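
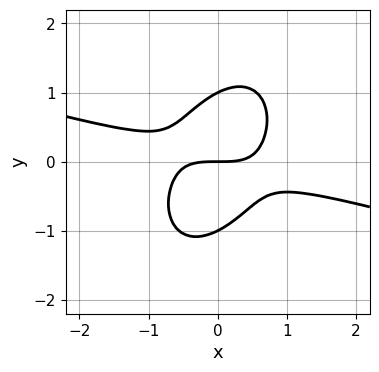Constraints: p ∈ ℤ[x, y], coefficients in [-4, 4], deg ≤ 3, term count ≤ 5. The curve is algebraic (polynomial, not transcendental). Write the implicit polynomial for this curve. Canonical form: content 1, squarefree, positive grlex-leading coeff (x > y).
x^3 + 3*x^2*y - 2*x*y^2 + 2*y^3 - 2*y

1. deg p = 3.
2. Checking where it meets the axes: among the integer gridlines, it crosses the y-axis at y ∈ {-1, 0, 1}; one x-axis crossing is at x = 0.
3. The integer polynomial consistent with all of this is the stated p.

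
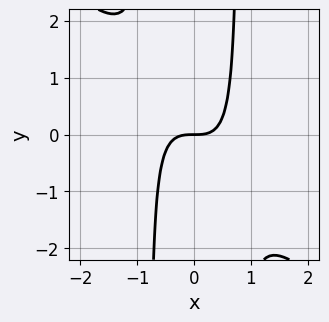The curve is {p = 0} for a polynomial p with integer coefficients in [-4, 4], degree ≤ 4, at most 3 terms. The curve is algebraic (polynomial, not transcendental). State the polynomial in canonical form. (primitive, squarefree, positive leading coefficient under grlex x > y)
3*x^3 + 3*x^2*y - 2*y

(a) Degree: no degree-2 curve has this shape, so deg p = 3.
(b) From the axis intercepts and sections: it crosses the y-axis at the gridline y = 0; one x-axis crossing is at x = 0.
(c) Solving for integer coefficients yields p as stated.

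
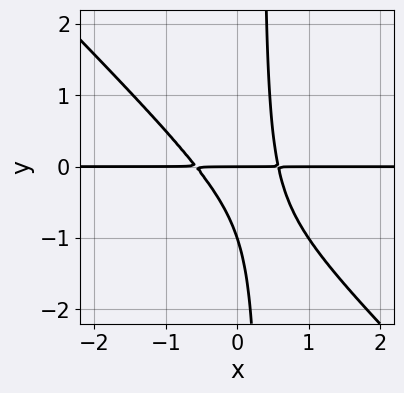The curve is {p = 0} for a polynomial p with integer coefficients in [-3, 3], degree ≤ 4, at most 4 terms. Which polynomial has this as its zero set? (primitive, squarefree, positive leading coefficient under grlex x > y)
Degree: no degree-2 curve has this shape, so deg p = 3.
Reading off the gridlines: the y-axis gridline crossings are at y ∈ {-1, 0}; the visible x-axis segment lies entirely on the curve.
Assembling these constraints gives the stated polynomial.

3*x^2*y + 3*x*y^2 - y^2 - y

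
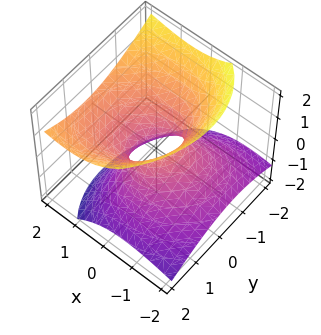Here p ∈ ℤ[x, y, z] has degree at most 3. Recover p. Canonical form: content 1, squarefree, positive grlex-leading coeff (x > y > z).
2*x^2 - x*y - 3*x*z + 2*y^2 - 3*z^2 - 1

1. deg p = 2. A generic line meets the surface in up to 2 points.
2. Against the integer gridlines: it misses every integer gridline on the z-axis.
3. These observations pin down the coefficients.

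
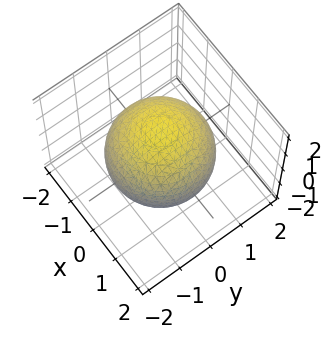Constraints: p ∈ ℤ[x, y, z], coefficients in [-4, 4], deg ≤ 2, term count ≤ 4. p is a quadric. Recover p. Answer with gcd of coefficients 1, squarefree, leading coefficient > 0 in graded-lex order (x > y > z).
1. The degree is 2 — bounded and convex; a quadric.
2. Symmetry: the z-axis is an axis of rotation, so x and y enter only as x² + y²; mirror symmetry z ↦ −z ⇒ only even powers of z.
3. From the axis intercepts and sections: a circular section at z = 0 has radius between 1 and 2.
4. These observations pin down the coefficients.

x^2 + y^2 + z^2 - 2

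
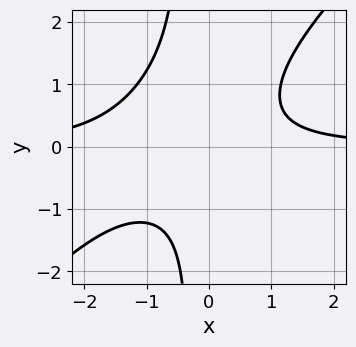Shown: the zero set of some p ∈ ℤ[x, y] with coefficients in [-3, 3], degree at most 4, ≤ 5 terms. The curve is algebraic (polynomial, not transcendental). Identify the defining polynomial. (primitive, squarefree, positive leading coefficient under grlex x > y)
3*x^2*y - 3*x*y^2 + 3*x*y - y^2 - 3

(a) Degree: no degree-2 curve has this shape, so deg p = 3.
(b) Reading off the gridlines: it misses every integer gridline on the y-axis; no x-intercept at any integer in the box.
(c) Fitting integer coefficients to these (and the overall shape) gives p.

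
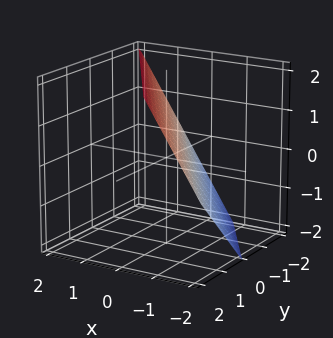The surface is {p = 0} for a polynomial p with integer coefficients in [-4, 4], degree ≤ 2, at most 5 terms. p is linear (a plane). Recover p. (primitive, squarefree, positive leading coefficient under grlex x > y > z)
(a) The degree is 1 — every cross-section is a straight line — this is a plane.
(b) Reading off the gridlines: one z-axis crossing is at z = 1; it meets the y-axis at y = -1 (among the integer gridlines).
(c) Solving for integer coefficients yields p as stated.

3*x + 2*y - 2*z + 2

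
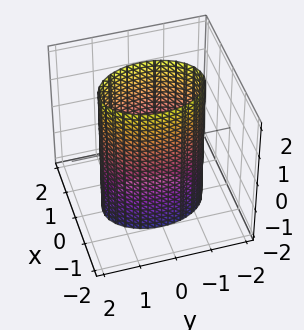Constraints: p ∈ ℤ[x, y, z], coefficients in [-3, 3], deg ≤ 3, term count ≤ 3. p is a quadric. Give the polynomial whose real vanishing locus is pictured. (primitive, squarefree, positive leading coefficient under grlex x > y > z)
2*x^2 + y^2 - 2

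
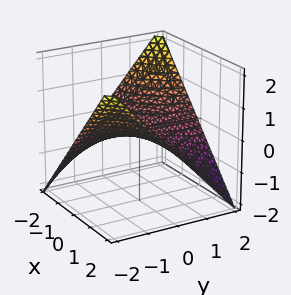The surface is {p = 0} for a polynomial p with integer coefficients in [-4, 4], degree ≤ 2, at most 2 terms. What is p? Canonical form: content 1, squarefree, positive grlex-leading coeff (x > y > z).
x*y + 2*z

First, degree: a saddle surface; a quadric, so deg p = 2.
Next, from the axis intercepts and sections: the visible x-axis segment lies entirely on the surface; every point of the y-axis in the box is on the surface; one z-axis crossing is at z = 0.
Finally, together with the visible shape, these determine p as stated.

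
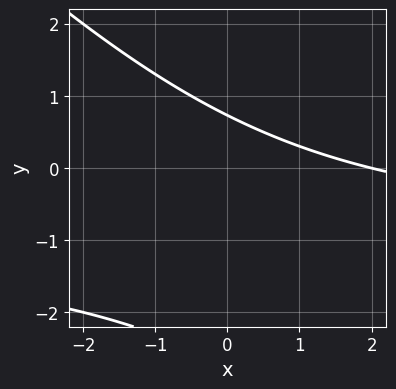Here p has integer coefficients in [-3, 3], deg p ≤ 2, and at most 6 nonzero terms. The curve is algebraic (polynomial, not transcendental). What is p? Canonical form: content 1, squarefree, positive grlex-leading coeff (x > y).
x*y + y^2 + x + 2*y - 2

The degree is 2 — a generic line meets the curve in up to 2 points.
From the axis intercepts and sections: it meets the x-axis at x = 2 (among the integer gridlines).
Putting this together gives p.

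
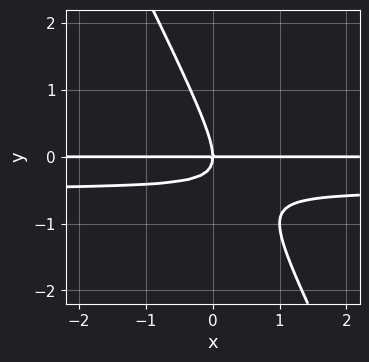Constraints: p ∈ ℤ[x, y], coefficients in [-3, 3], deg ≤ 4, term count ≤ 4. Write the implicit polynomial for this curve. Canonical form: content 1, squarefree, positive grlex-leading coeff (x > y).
2*x*y^2 + y^3 + x*y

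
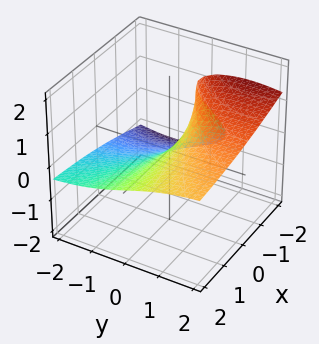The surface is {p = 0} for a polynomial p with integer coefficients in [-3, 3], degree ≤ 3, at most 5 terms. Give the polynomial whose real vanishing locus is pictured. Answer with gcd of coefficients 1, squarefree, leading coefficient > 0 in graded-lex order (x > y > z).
y^2*z + 3*z^3 + 3*x*z - 3*y + 3*z

The degree is 3 — the shape is more complex than any degree-2 surface.
From the visible intercepts: it crosses the z-axis at the gridline z = 0; the visible x-axis segment lies entirely on the surface; it meets the y-axis at y = 0 (among the integer gridlines).
The integer polynomial consistent with all of this is the stated p.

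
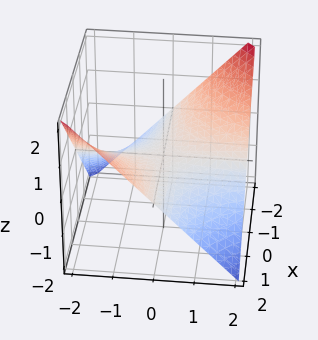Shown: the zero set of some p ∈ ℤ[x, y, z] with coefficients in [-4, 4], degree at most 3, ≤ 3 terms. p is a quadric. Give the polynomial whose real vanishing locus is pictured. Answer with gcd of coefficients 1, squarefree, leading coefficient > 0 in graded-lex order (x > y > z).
x*y + 2*z

First, degree: a saddle surface; a quadric, so deg p = 2.
Then, from the visible intercepts: it meets the z-axis at z = 0 (among the integer gridlines); every point of the x-axis in the box is on the surface; the visible y-axis segment lies entirely on the surface.
Finally, solving for integer coefficients yields p as stated.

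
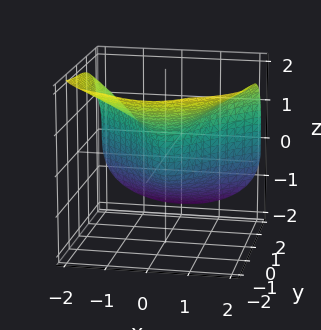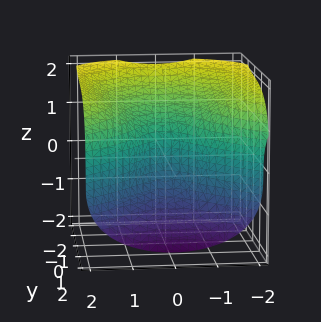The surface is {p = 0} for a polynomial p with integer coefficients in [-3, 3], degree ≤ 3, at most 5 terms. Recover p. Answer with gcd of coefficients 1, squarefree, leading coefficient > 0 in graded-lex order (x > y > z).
y^3 + 2*z^3 - 3*x^2 + 2*y

First, the degree is 3 — no degree-2 surface has this shape.
Then, reading off the gridlines: one y-axis crossing is at y = 0; it crosses the z-axis at the gridline z = 0; it meets the x-axis at x = 0 (among the integer gridlines).
Finally, assembling these constraints gives the stated polynomial.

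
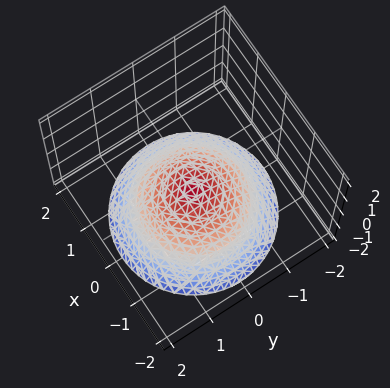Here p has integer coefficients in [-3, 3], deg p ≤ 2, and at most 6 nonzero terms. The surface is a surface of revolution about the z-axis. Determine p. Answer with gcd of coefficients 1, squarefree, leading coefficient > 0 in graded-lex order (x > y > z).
(a) Degree: no degree-1 surface has this shape, so deg p = 2.
(b) Symmetry: the z-axis is an axis of rotation, so x and y enter only as x² + y².
(c) From the visible intercepts: a circular section at z = -2 has radius between 1 and 2; it misses every integer gridline on the x-axis.
(d) Matching integer coefficients to the picture gives p.

x^2 + y^2 + 2*z + 1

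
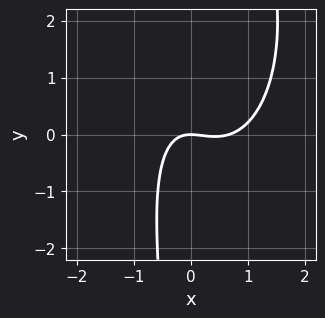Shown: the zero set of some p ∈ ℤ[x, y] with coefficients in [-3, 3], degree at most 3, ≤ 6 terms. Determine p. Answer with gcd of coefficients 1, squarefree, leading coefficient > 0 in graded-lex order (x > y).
(a) The degree is 3 — the shape is more complex than any degree-2 curve.
(b) Against the integer gridlines: it crosses the y-axis at the gridline y = 0; it meets the x-axis at x = 0 (among the integer gridlines).
(c) Solving for integer coefficients yields p as stated.

3*x^3 + x*y^2 - 2*x^2 - 2*x*y - 3*y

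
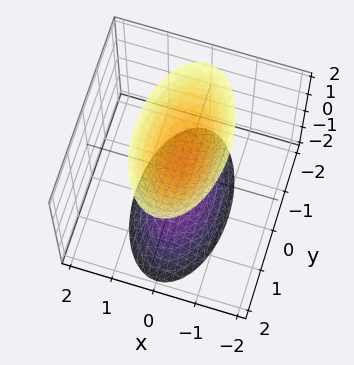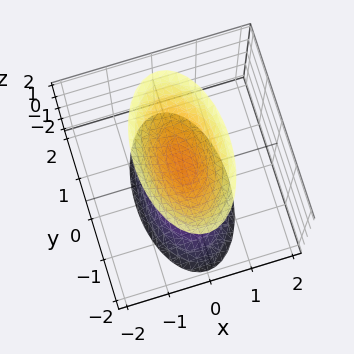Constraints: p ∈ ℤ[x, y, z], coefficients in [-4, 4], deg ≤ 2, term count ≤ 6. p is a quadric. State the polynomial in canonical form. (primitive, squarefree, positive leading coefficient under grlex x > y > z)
First, the picture has 2 separate pieces.
Next, the degree is 2 — two sheets facing apart; a quadric.
Next, symmetries: mirror symmetry y ↦ −y ⇒ only even powers of y; it's symmetric under z → −z, forcing even powers of z; the x ↦ −x reflection is a symmetry, so x appears only in even powers.
Then, from the visible intercepts: the surface avoids every integer y-axis point in the box; no x-intercept at any integer in the box; the z-axis gridline crossings are at z ∈ {-1, 1}.
Finally, together with the visible shape, these determine p as stated.

3*x^2 + y^2 - z^2 + 1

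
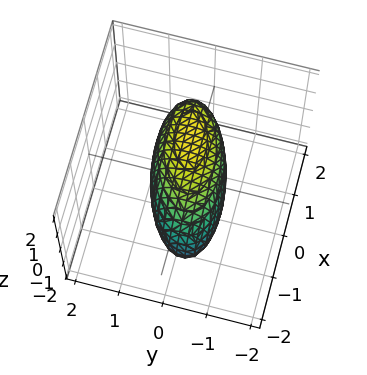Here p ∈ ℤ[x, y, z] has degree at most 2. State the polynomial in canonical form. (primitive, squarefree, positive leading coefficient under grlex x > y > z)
x^2 - x*y - x*z + 3*y^2 + 2*z^2 - 2

Degree: a generic line meets the surface in up to 2 points, so deg p = 2.
Observable constraints: the z-axis gridline crossings are at z ∈ {-1, 1}.
Matching integer coefficients to the picture gives p.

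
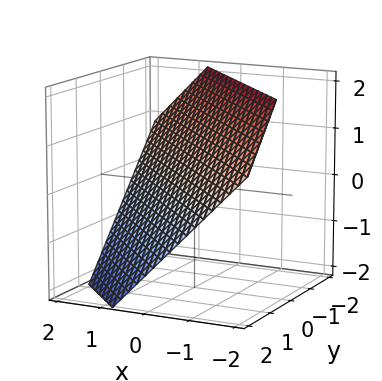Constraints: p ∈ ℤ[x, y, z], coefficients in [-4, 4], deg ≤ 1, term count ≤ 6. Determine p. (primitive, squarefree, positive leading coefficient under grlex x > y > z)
3*x + 3*y + 3*z - 2

1. Degree: every cross-section is a straight line — this is a plane, so deg p = 1.
2. The integer polynomial consistent with all of this is the stated p.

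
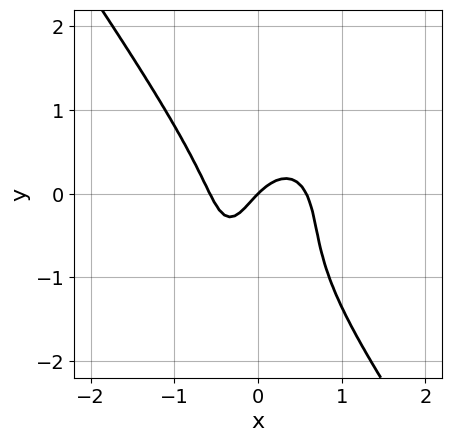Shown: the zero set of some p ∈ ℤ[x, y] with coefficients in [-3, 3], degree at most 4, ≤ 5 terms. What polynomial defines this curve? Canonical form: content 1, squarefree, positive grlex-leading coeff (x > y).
3*x^3 + y^3 + y^2 - x + y

Degree: no degree-2 curve has this shape, so deg p = 3.
From the visible intercepts: it crosses the y-axis at the gridline y = 0; it meets the x-axis at x = 0 (among the integer gridlines).
Matching integer coefficients to the picture gives p.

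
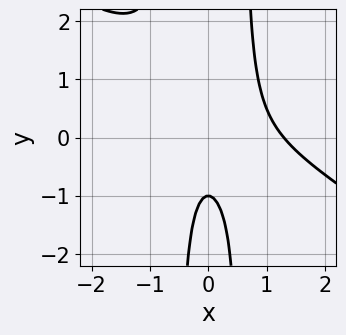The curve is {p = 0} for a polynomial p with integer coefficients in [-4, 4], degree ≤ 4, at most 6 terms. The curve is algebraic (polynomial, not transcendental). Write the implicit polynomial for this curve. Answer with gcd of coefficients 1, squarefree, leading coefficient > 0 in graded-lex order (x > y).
First, degree: a generic line meets the curve in up to 3 points, so deg p = 3.
Next, from the axis intercepts and sections: one y-axis crossing is at y = -1.
Finally, matching integer coefficients to the picture gives p.

2*x^3 + 3*x^2*y - 2*x^2 - y - 1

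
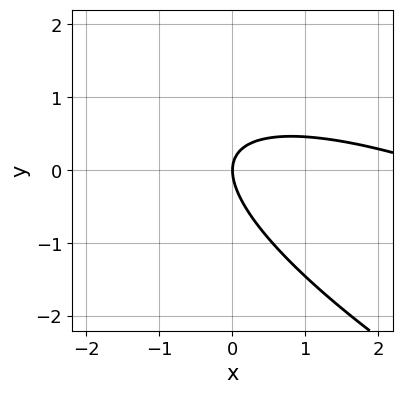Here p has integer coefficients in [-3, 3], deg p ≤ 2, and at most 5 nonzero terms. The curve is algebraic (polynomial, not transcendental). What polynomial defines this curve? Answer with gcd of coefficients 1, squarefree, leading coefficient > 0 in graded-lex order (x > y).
x^2 + 3*x*y + 3*y^2 - 3*x

1. deg p = 2. The shape is more complex than any degree-1 curve.
2. From the axis intercepts and sections: it crosses the x-axis at the gridline x = 0; one y-axis crossing is at y = 0.
3. These observations pin down the coefficients.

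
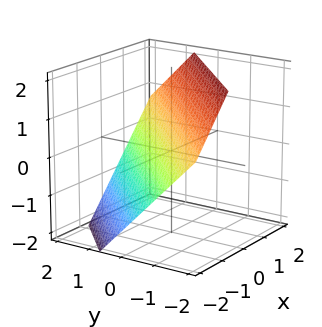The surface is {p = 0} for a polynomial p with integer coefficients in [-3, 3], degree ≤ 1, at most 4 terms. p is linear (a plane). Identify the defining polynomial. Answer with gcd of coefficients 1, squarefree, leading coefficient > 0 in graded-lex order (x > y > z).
3*x - 3*y - 3*z + 2

The degree is 1 — every cross-section is a straight line — this is a plane.
Putting this together gives p.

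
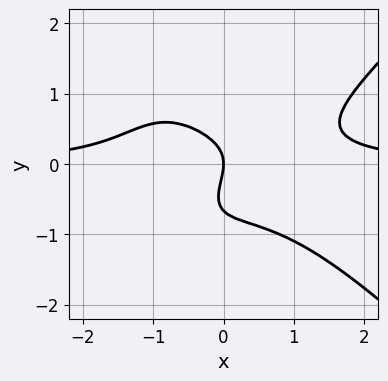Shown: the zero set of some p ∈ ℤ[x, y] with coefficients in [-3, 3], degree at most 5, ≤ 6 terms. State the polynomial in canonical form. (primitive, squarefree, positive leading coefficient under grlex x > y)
First, the degree is 4 — a generic line meets the curve in up to 4 points.
Next, observable constraints: it crosses the y-axis at the gridline y = 0; it crosses the x-axis at the gridline x = 0.
Finally, these observations pin down the coefficients.

2*x^3*y - 2*x*y^3 - 3*y^3 - 2*y^2 - 2*x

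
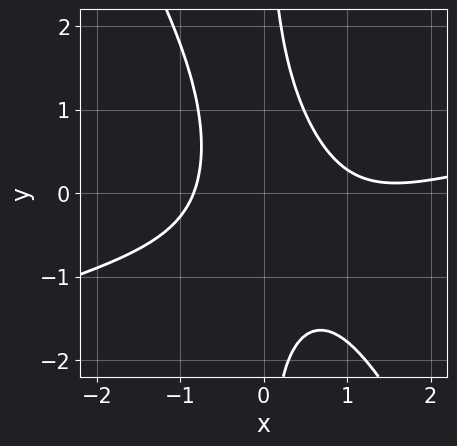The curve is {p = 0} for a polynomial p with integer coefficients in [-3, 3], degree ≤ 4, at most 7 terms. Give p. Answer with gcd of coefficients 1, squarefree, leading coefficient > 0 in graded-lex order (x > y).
x^3 - 3*x^2*y - 2*x*y^2 - 2*x^2 + 2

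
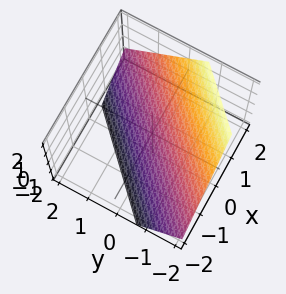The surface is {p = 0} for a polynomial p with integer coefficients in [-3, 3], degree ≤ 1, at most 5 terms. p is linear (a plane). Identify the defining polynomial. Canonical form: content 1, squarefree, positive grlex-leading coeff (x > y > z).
3*x - 3*y - 3*z - 2

The degree is 1 — the surface is flat (a plane).
Putting this together gives p.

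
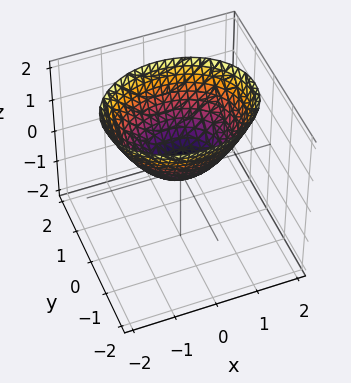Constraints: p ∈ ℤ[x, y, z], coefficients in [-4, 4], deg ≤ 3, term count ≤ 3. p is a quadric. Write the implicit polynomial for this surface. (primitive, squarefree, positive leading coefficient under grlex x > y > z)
(a) Degree: a paraboloid; a quadric, so deg p = 2.
(b) Symmetries: the x ↦ −x reflection is a symmetry, so x appears only in even powers; the y ↦ −y reflection is a symmetry, so y appears only in even powers.
(c) From the visible intercepts: it crosses the x-axis at the gridline x = 0; one y-axis crossing is at y = 0; it crosses the z-axis at the gridline z = 0.
(d) Fitting integer coefficients to these (and the overall shape) gives p.

2*x^2 + 3*y^2 - 3*z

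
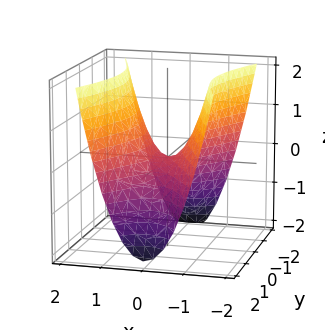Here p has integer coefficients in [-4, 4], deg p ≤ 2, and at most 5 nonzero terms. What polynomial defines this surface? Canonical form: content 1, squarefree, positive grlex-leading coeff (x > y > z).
1. deg p = 2.
2. Symmetries: the x ↦ −x reflection is a symmetry, so x appears only in even powers; mirror symmetry y ↦ −y ⇒ only even powers of y.
3. Against the integer gridlines: it meets the y-axis at y = 0 (among the integer gridlines); one z-axis crossing is at z = 0.
4. Fitting integer coefficients to these (and the overall shape) gives p.

3*x^2 - y^2 - 2*z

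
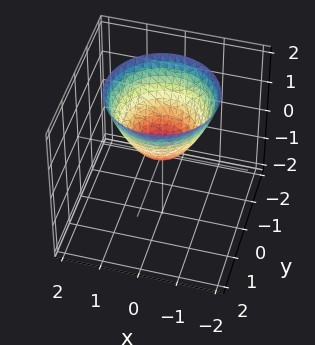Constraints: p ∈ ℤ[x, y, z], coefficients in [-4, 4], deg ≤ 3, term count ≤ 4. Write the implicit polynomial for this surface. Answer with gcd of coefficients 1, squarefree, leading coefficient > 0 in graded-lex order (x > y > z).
x^2 + y^2 - z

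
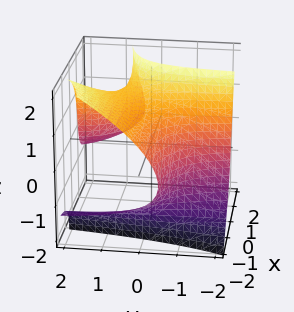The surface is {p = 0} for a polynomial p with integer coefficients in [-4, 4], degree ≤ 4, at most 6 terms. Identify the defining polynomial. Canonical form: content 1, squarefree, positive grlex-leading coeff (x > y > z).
2*x*y*z - 2*x*z^2 + z^3 + 3*x*y - 3

(a) The degree is 3 — a generic line meets the surface in up to 3 points.
(b) From the visible intercepts: it misses every integer gridline on the x-axis; no y-intercept at any integer in the box.
(c) Putting this together gives p.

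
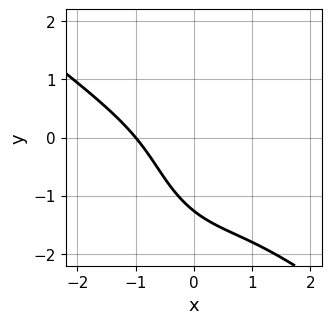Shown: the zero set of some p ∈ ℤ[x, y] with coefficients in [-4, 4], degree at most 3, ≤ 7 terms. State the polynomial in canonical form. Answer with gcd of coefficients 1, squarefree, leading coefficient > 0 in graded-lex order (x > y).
2*x^3 + 2*x^2*y + y^3 - 3*x*y + 2

(a) Degree: a generic line meets the curve in up to 3 points, so deg p = 3.
(b) From the axis intercepts and sections: it crosses the x-axis at the gridline x = -1.
(c) Putting this together gives p.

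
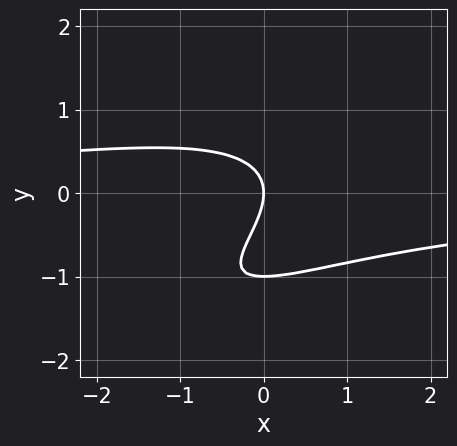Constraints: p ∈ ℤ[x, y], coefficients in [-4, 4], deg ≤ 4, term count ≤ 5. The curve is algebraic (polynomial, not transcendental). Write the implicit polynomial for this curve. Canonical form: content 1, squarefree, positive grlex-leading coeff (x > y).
First, deg p = 3. The shape is more complex than any degree-2 curve.
Then, from the visible intercepts: among the integer gridlines, it crosses the y-axis at y ∈ {-1, 0}; it meets the x-axis at x = 0 (among the integer gridlines).
Finally, these observations pin down the coefficients.

x^2*y - 2*x*y^2 + 2*y^3 + 2*y^2 + 2*x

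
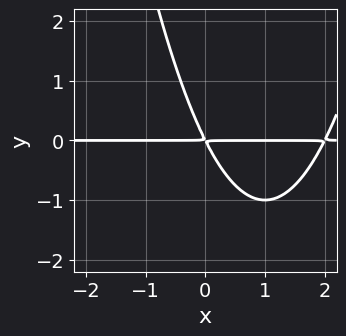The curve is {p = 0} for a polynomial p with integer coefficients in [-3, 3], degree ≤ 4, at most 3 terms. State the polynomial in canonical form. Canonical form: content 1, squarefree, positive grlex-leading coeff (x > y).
x^2*y - 2*x*y - y^2

(a) deg p = 3.
(b) From the axis intercepts and sections: every point of the x-axis in the box is on the curve.
(c) The integer polynomial consistent with all of this is the stated p.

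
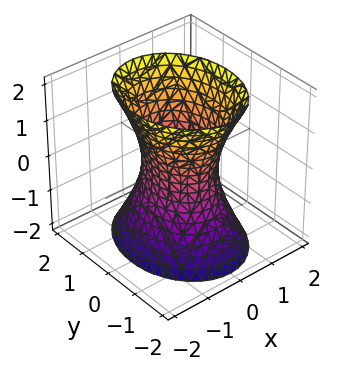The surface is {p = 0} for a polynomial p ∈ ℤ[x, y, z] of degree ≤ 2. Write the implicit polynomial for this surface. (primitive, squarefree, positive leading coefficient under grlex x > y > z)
(a) deg p = 2. An hourglass — one-sheet hyperboloid; a quadric.
(b) Symmetries: it's symmetric under z → −z, forcing even powers of z; mirror symmetry y ↦ −y ⇒ only even powers of y; mirror symmetry x ↦ −x ⇒ only even powers of x.
(c) From the visible intercepts: among the integer gridlines, it crosses the y-axis at y ∈ {-1, 1}; the surface avoids every integer z-axis point in the box.
(d) Solving for integer coefficients yields p as stated.

3*x^2 + 2*y^2 - z^2 - 2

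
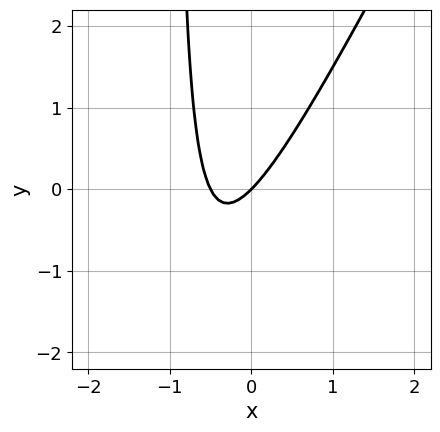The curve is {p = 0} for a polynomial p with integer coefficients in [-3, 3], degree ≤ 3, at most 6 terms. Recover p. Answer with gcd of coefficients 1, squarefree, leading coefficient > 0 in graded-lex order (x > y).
2*x^2 - x*y + x - y

1. deg p = 2. No degree-1 curve has this shape.
2. Observable constraints: it crosses the x-axis at the gridline x = 0; it meets the y-axis at y = 0 (among the integer gridlines).
3. These observations pin down the coefficients.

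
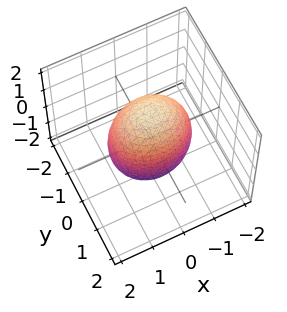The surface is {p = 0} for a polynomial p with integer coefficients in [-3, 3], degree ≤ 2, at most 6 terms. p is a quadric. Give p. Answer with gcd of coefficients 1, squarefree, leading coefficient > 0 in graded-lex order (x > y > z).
First, deg p = 2. A closed, bounded, convex surface; a quadric.
Next, symmetries: it's symmetric under y → −y, forcing even powers of y; mirror symmetry z ↦ −z ⇒ only even powers of z; mirror symmetry x ↦ −x ⇒ only even powers of x.
Next, from the axis intercepts and sections: the y-axis gridline crossings are at y ∈ {-1, 1}.
Finally, solving for integer coefficients yields p as stated.

2*x^2 + 3*y^2 + z^2 - 3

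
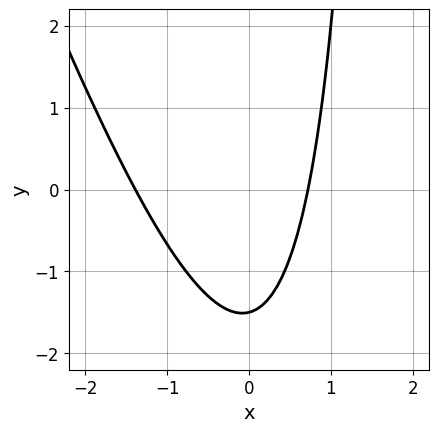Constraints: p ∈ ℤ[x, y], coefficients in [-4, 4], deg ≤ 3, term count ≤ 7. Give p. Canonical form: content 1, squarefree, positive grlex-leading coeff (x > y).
The degree is 2 — a generic line meets the curve in up to 2 points.
Putting this together gives p.

3*x^2 + x*y + 2*x - 2*y - 3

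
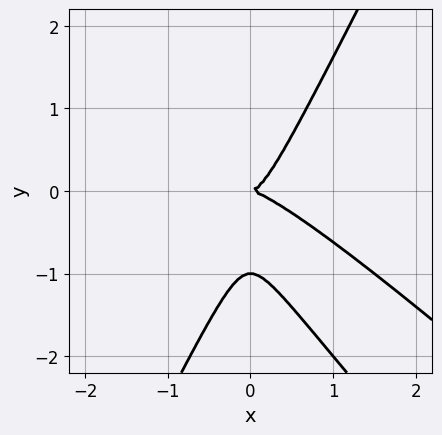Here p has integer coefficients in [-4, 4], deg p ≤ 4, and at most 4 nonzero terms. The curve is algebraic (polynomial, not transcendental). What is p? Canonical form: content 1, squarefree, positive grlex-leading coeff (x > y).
(a) Degree: no degree-2 curve has this shape, so deg p = 3.
(b) Checking where it meets the axes: the y-axis gridline crossings are at y ∈ {-1, 0}; it crosses the x-axis at the gridline x = 0.
(c) Together with the visible shape, these determine p as stated.

2*x^3 + 3*x^2*y - y^3 - y^2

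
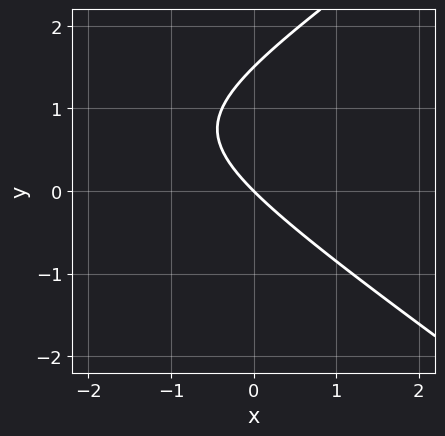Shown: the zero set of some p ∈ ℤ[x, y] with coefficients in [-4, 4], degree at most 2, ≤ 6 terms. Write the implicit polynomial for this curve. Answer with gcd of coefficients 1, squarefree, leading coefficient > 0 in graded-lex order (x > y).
x^2 - 2*y^2 + 3*x + 3*y

Degree: no degree-1 curve has this shape, so deg p = 2.
Checking where it meets the axes: it crosses the x-axis at the gridline x = 0; it crosses the y-axis at the gridline y = 0.
Solving for integer coefficients yields p as stated.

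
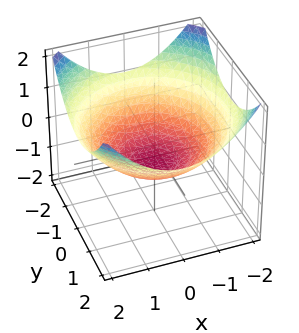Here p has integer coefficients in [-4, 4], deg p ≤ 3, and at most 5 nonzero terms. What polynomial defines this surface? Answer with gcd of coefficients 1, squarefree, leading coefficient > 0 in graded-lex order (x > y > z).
1. Degree: the shape is more complex than any degree-1 surface, so deg p = 2.
2. By symmetry, every cross-section ⟂ z is a circle, so x, y appear only via x² + y².
3. Reading off the gridlines: a circular section at z = 0 has radius between 1 and 2.
4. Assembling these constraints gives the stated polynomial.

x^2 + y^2 - 3*z - 2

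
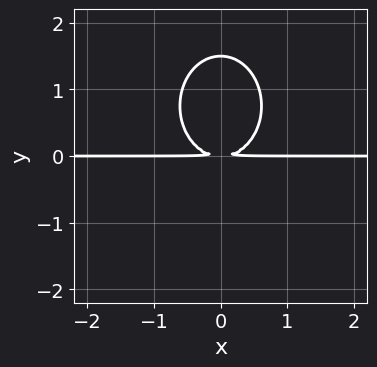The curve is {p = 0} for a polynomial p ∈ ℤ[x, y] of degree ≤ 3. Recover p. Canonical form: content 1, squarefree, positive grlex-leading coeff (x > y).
3*x^2*y + 2*y^3 - 3*y^2

(a) Degree: no degree-2 curve has this shape, so deg p = 3.
(b) Symmetries: the x ↦ −x reflection is a symmetry, so x appears only in even powers.
(c) From the visible intercepts: every point of the x-axis in the box is on the curve.
(d) Together with the visible shape, these determine p as stated.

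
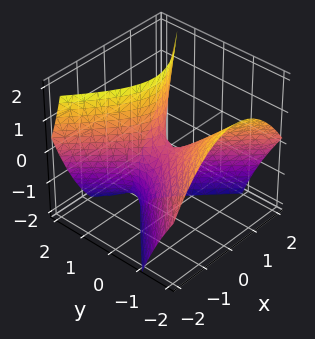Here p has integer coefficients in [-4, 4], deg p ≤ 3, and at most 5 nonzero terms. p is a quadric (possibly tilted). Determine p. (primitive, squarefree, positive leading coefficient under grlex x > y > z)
2*x^2 - 2*y^2 - 2*y*z + z

First, the degree is 2 — the shape is more complex than any degree-1 surface.
Next, against the integer gridlines: it crosses the y-axis at the gridline y = 0; it meets the z-axis at z = 0 (among the integer gridlines); it crosses the x-axis at the gridline x = 0.
Finally, putting this together gives p.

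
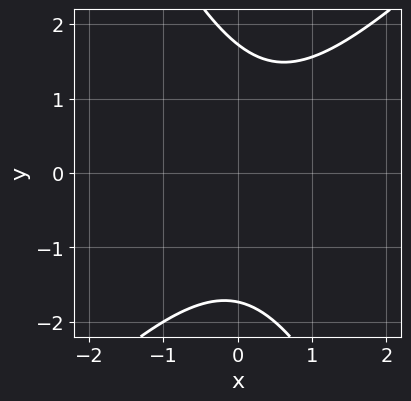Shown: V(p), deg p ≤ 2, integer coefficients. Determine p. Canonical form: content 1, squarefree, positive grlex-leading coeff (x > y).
First, deg p = 2.
Then, observable constraints: no x-intercept at any integer in the box.
Finally, fitting integer coefficients to these (and the overall shape) gives p.

2*x^2 - x*y - y^2 - x + 3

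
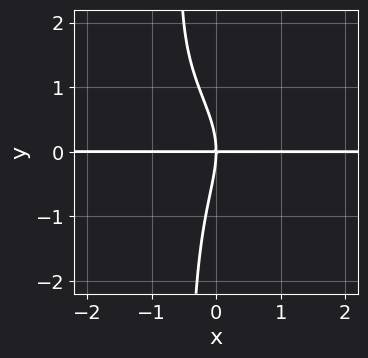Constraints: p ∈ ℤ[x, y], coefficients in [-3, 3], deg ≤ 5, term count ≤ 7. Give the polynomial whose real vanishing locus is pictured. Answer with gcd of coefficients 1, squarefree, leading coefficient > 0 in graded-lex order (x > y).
First, the degree is 4 — a generic line meets the curve in up to 4 points.
Then, against the integer gridlines: it meets the y-axis at y = 0 (among the integer gridlines); the visible x-axis segment lies entirely on the curve.
Finally, these observations pin down the coefficients.

x^2*y^2 + 2*x*y^3 - x*y^2 + y^3 + 3*x*y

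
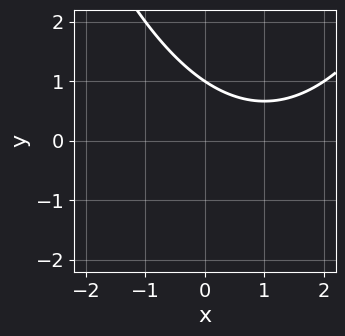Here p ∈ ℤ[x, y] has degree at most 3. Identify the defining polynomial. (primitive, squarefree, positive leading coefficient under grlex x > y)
x^2 - 2*x - 3*y + 3

Degree: no degree-1 curve has this shape, so deg p = 2.
Observable constraints: it misses every integer gridline on the x-axis; one y-axis crossing is at y = 1.
These observations pin down the coefficients.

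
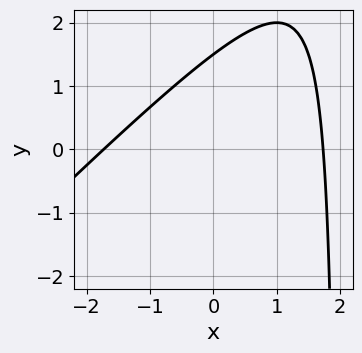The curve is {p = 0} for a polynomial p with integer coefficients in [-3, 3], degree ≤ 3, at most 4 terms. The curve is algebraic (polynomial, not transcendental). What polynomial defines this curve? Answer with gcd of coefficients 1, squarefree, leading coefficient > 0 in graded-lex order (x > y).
First, deg p = 2. No degree-1 curve has this shape.
Finally, solving for integer coefficients yields p as stated.

x^2 - x*y + 2*y - 3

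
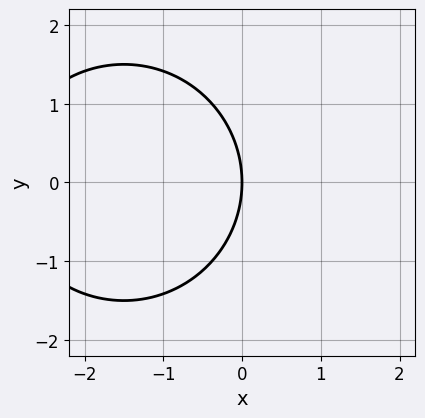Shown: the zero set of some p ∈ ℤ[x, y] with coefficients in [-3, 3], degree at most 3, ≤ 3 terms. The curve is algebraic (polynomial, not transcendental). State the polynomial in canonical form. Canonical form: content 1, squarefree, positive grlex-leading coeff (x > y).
x^2 + y^2 + 3*x

1. The degree is 2 — no degree-1 curve has this shape.
2. Symmetries: the y ↦ −y reflection is a symmetry, so y appears only in even powers.
3. Against the integer gridlines: it meets the x-axis at x = 0 (among the integer gridlines); it meets the y-axis at y = 0 (among the integer gridlines).
4. Solving for integer coefficients yields p as stated.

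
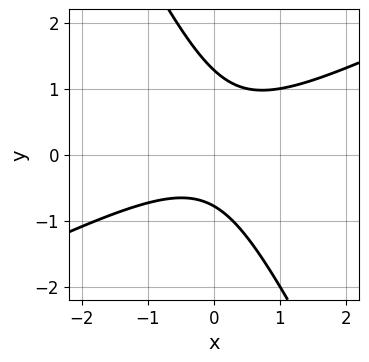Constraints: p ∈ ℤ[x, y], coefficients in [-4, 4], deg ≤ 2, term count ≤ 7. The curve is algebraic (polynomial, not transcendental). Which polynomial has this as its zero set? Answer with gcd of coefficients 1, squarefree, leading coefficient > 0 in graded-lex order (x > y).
2*x^2 - 3*x*y - 2*y^2 + y + 2

1. deg p = 2. The shape is more complex than any degree-1 curve.
2. Observable constraints: it misses every integer gridline on the x-axis.
3. Assembling these constraints gives the stated polynomial.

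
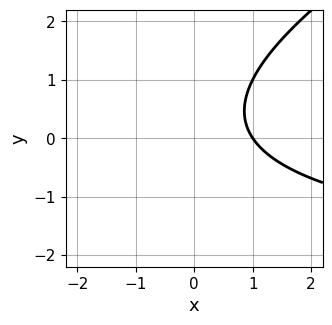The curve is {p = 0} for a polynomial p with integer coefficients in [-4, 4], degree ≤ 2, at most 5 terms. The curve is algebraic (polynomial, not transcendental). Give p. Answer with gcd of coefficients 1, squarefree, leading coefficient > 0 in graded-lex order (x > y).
x*y - 2*y^2 + 3*x + y - 3

Degree: the shape is more complex than any degree-1 curve, so deg p = 2.
From the visible intercepts: the curve avoids every integer y-axis point in the box; one x-axis crossing is at x = 1.
Matching integer coefficients to the picture gives p.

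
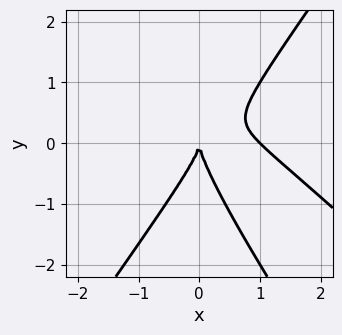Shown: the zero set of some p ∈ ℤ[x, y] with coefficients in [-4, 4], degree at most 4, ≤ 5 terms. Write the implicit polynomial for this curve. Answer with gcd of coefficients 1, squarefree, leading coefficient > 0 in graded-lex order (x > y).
First, deg p = 3.
Next, observable constraints: it meets the y-axis at y = 0 (among the integer gridlines); among the integer gridlines, it crosses the x-axis at x ∈ {0, 1}.
Finally, putting this together gives p.

2*x^3 + 2*x^2*y - x*y^2 - y^3 - 2*x^2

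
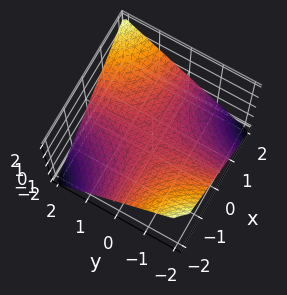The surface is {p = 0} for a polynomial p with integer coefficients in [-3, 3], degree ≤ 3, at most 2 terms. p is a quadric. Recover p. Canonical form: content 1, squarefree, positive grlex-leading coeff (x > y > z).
1. deg p = 2. A hyperbolic paraboloid; a quadric.
2. Observable constraints: every point of the y-axis in the box is on the surface; the visible x-axis segment lies entirely on the surface.
3. The integer polynomial consistent with all of this is the stated p.

x*y - 2*z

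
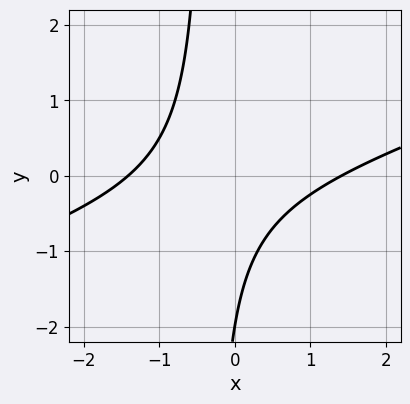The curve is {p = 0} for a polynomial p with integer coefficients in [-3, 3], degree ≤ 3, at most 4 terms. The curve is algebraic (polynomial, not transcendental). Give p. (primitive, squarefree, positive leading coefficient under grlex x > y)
x^2 - 3*x*y - y - 2

(a) The degree is 2 — the shape is more complex than any degree-1 curve.
(b) Against the integer gridlines: one y-axis crossing is at y = -2.
(c) Solving for integer coefficients yields p as stated.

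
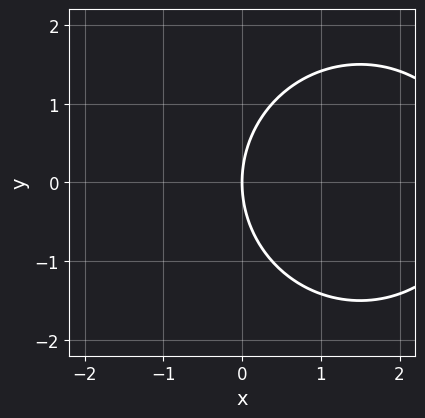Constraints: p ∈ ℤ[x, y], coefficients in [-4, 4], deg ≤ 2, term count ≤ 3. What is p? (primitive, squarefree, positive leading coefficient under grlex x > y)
x^2 + y^2 - 3*x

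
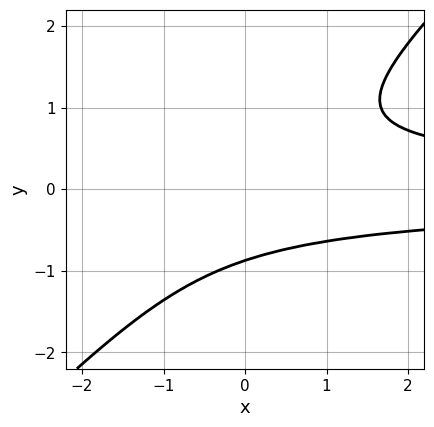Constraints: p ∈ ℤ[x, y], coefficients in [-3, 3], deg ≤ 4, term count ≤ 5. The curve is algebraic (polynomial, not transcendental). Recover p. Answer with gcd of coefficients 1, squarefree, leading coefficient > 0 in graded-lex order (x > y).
3*x*y^2 - 3*y^3 - 2

(a) The degree is 3 — the shape is more complex than any degree-2 curve.
(b) From the axis intercepts and sections: the curve avoids every integer x-axis point in the box.
(c) Fitting integer coefficients to these (and the overall shape) gives p.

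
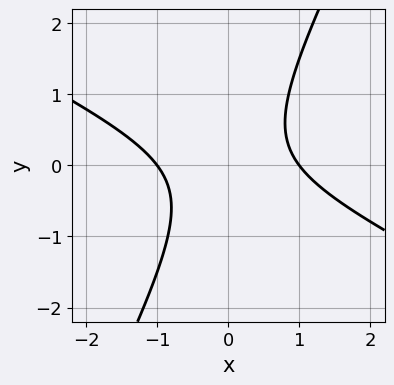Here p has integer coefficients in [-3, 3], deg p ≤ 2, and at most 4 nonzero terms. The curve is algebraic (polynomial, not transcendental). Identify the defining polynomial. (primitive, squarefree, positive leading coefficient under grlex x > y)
First, deg p = 2. No degree-1 curve has this shape.
Next, reading off the gridlines: among the integer gridlines, it crosses the x-axis at x ∈ {-1, 1}; it misses every integer gridline on the y-axis.
Finally, putting this together gives p.

2*x^2 + 3*x*y - 2*y^2 - 2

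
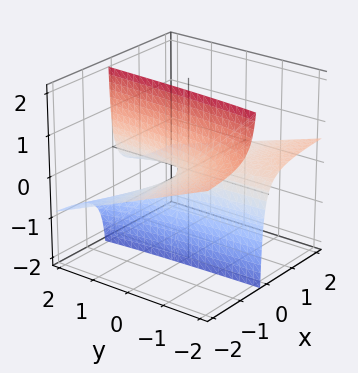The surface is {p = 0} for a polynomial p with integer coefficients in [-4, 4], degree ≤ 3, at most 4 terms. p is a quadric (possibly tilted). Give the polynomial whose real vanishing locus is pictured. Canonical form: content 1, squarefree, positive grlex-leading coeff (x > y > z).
x*y + 3*x*z + z

The degree is 2 — a generic line meets the surface in up to 2 points.
Reading off the gridlines: every point of the y-axis in the box is on the surface; it meets the z-axis at z = 0 (among the integer gridlines); every point of the x-axis in the box is on the surface.
Solving for integer coefficients yields p as stated.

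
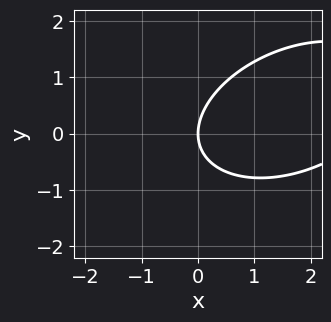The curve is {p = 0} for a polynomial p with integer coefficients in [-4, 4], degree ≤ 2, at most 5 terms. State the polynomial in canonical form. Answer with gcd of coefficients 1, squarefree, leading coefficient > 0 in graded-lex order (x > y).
(a) The degree is 2 — the shape is more complex than any degree-1 curve.
(b) Checking where it meets the axes: one x-axis crossing is at x = 0; it crosses the y-axis at the gridline y = 0.
(c) Fitting integer coefficients to these (and the overall shape) gives p.

x^2 - x*y + 2*y^2 - 3*x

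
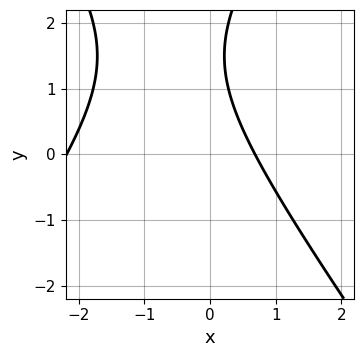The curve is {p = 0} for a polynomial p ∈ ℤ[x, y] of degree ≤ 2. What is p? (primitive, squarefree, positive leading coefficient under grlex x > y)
(a) Degree: a generic line meets the curve in up to 2 points, so deg p = 2.
(b) Reading off the gridlines: the curve avoids every integer y-axis point in the box.
(c) Solving for integer coefficients yields p as stated.

2*x^2 - y^2 + 3*x + 3*y - 3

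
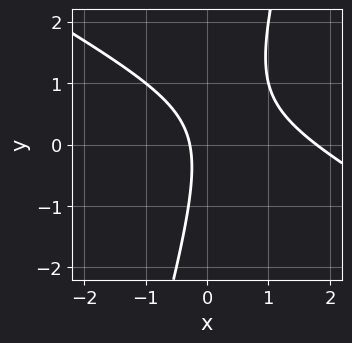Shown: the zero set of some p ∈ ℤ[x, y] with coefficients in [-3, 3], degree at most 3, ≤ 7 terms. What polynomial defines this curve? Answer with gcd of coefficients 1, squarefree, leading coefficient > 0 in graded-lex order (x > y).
2*x^2 + 3*x*y - y^2 - 3*x - 1

Degree: no degree-1 curve has this shape, so deg p = 2.
Checking where it meets the axes: no y-intercept at any integer in the box.
Together with the visible shape, these determine p as stated.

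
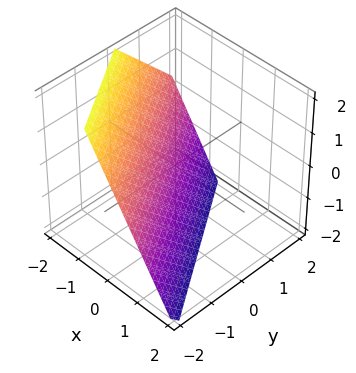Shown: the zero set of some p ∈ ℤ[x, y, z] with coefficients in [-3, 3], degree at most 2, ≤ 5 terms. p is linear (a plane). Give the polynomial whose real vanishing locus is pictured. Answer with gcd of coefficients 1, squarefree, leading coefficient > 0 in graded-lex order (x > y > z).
First, the degree is 1 — the surface is flat (a plane).
Then, checking where it meets the axes: it crosses the y-axis at the gridline y = -1; it crosses the z-axis at the gridline z = -1.
Finally, assembling these constraints gives the stated polynomial.

3*x + 2*y + 2*z + 2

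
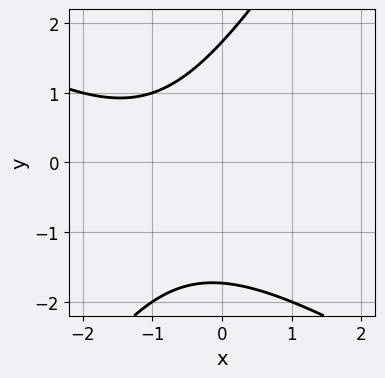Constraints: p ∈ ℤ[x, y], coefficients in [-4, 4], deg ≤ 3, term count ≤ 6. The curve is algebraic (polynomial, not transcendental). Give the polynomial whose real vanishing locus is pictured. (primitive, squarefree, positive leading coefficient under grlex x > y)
1. Degree: no degree-1 curve has this shape, so deg p = 2.
2. From the axis intercepts and sections: the curve avoids every integer x-axis point in the box.
3. The integer polynomial consistent with all of this is the stated p.

x^2 + x*y - y^2 + 2*x + 3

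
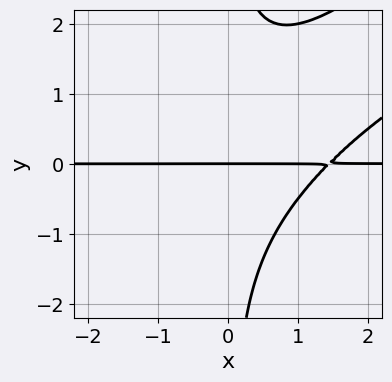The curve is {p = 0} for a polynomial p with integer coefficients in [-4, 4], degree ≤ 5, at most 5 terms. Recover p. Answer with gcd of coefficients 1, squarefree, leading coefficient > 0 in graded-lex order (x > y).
x^3*y - 3*x^2*y^2 + 2*x*y^3 - 3*y

The degree is 4 — a generic line meets the curve in up to 4 points.
Checking where it meets the axes: it crosses the y-axis at the gridline y = 0; every point of the x-axis in the box is on the curve.
Solving for integer coefficients yields p as stated.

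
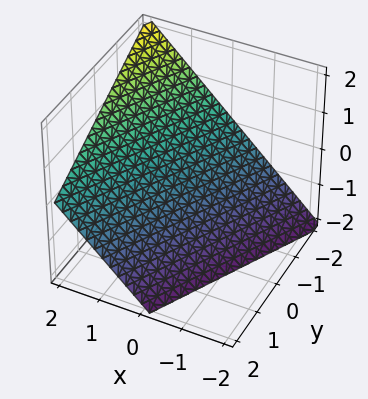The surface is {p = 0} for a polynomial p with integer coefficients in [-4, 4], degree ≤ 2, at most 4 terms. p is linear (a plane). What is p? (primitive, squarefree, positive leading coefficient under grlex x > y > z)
2*x - y - 2*z - 2

1. Degree: the surface is flat (a plane), so deg p = 1.
2. Checking where it meets the axes: it meets the x-axis at x = 1 (among the integer gridlines); one y-axis crossing is at y = -2; one z-axis crossing is at z = -1.
3. Matching integer coefficients to the picture gives p.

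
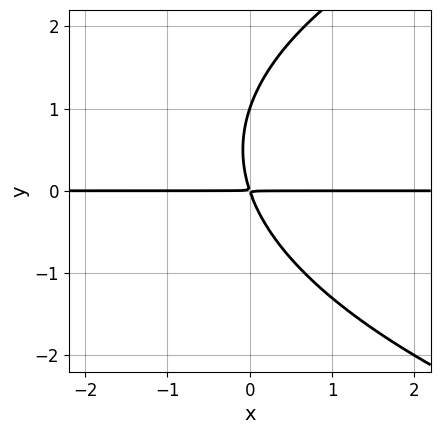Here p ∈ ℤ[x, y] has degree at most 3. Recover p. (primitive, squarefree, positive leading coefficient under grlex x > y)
(a) Degree: no degree-2 curve has this shape, so deg p = 3.
(b) From the visible intercepts: every point of the x-axis in the box is on the curve; it meets the y-axis at y = 1 (among the integer gridlines).
(c) Fitting integer coefficients to these (and the overall shape) gives p.

y^3 - 3*x*y - y^2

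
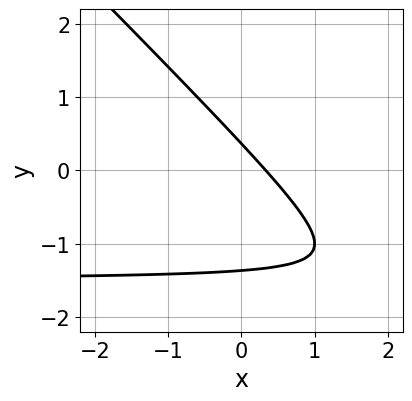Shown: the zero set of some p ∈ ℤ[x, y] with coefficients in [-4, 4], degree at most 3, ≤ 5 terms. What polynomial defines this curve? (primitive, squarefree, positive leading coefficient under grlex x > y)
First, deg p = 2.
Finally, matching integer coefficients to the picture gives p.

2*x*y + 2*y^2 + 3*x + 2*y - 1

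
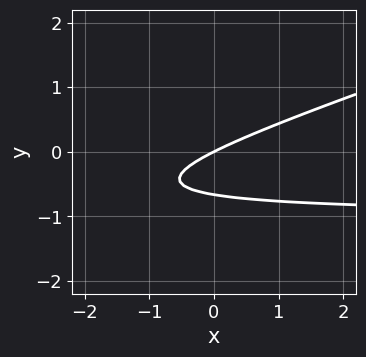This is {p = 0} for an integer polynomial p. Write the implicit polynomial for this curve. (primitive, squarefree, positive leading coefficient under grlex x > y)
1. Degree: no degree-1 curve has this shape, so deg p = 2.
2. Checking where it meets the axes: it crosses the x-axis at the gridline x = 0; one y-axis crossing is at y = 0.
3. Assembling these constraints gives the stated polynomial.

x*y - 3*y^2 + x - 2*y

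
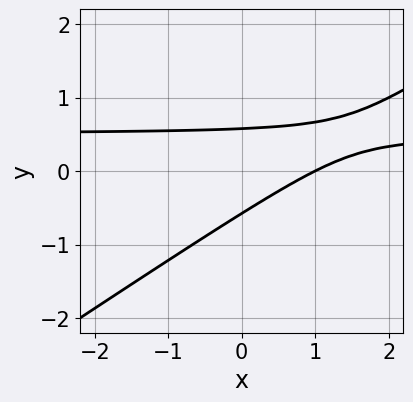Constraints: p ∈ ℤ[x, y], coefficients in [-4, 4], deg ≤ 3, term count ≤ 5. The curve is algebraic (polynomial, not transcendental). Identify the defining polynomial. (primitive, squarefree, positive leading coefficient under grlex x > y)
deg p = 2. No degree-1 curve has this shape.
Reading off the gridlines: it meets the x-axis at x = 1 (among the integer gridlines).
Putting this together gives p.

2*x*y - 3*y^2 - x + 1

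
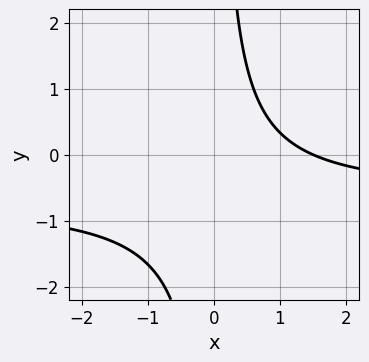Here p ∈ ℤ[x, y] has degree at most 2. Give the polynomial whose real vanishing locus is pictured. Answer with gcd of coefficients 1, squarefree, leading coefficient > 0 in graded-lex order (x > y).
First, deg p = 2. The shape is more complex than any degree-1 curve.
Then, checking where it meets the axes: it misses every integer gridline on the y-axis.
Finally, these observations pin down the coefficients.

3*x*y + 2*x - 3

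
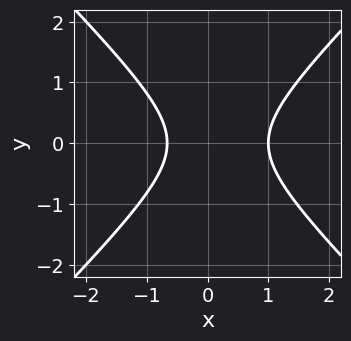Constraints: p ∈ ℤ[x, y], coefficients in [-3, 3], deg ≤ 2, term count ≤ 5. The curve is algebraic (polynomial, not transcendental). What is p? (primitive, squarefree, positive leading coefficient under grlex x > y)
3*x^2 - 3*y^2 - x - 2

Degree: no degree-1 curve has this shape, so deg p = 2.
Symmetries: mirror symmetry y ↦ −y ⇒ only even powers of y.
Checking where it meets the axes: it meets the x-axis at x = 1 (among the integer gridlines); the curve avoids every integer y-axis point in the box.
Solving for integer coefficients yields p as stated.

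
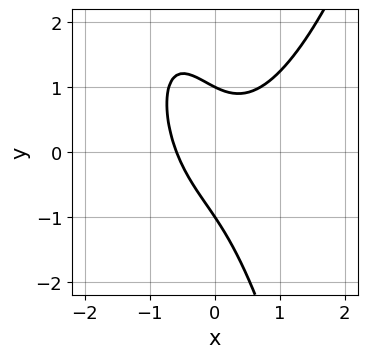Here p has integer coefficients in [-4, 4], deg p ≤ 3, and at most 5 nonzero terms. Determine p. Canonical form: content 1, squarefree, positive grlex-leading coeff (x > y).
First, degree: the shape is more complex than any degree-2 curve, so deg p = 3.
Next, checking where it meets the axes: among the integer gridlines, it crosses the y-axis at y ∈ {-1, 1}.
Finally, fitting integer coefficients to these (and the overall shape) gives p.

2*x^3 - 2*x*y - y^2 + x + 1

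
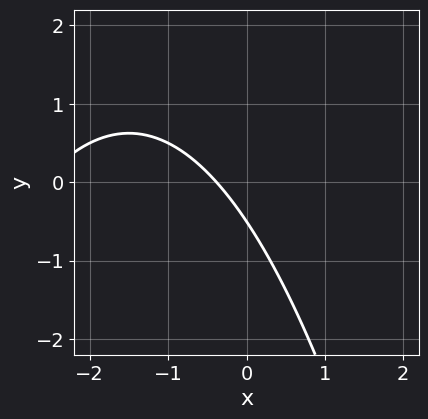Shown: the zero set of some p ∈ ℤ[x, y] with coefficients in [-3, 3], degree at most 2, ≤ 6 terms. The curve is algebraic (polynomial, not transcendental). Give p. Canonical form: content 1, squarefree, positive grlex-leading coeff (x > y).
1. deg p = 2. The shape is more complex than any degree-1 curve.
2. Solving for integer coefficients yields p as stated.

x^2 + 3*x + 2*y + 1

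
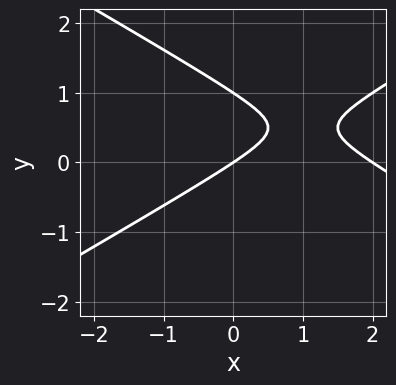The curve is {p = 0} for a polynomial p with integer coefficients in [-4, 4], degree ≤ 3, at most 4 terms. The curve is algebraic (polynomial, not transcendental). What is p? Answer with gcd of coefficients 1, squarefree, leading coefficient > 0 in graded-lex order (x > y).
x^2 - 3*y^2 - 2*x + 3*y

First, the degree is 2 — the shape is more complex than any degree-1 curve.
Then, reading off the gridlines: among the integer gridlines, it crosses the x-axis at x ∈ {0, 2}; among the integer gridlines, it crosses the y-axis at y ∈ {0, 1}.
Finally, together with the visible shape, these determine p as stated.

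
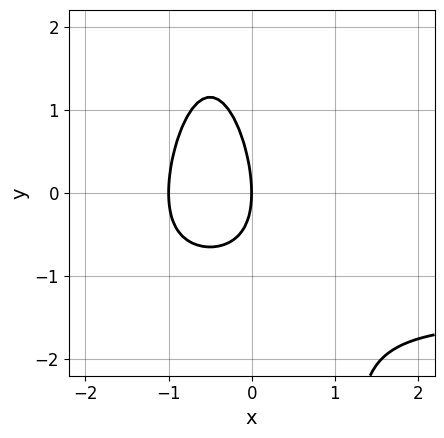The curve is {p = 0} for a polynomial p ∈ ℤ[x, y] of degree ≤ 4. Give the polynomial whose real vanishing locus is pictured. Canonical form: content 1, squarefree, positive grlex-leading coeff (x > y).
2*x^2*y + 3*x^2 + 2*x*y + y^2 + 3*x

First, degree: no degree-2 curve has this shape, so deg p = 3.
Next, from the axis intercepts and sections: it crosses the y-axis at the gridline y = 0; among the integer gridlines, it crosses the x-axis at x ∈ {-1, 0}.
Finally, these observations pin down the coefficients.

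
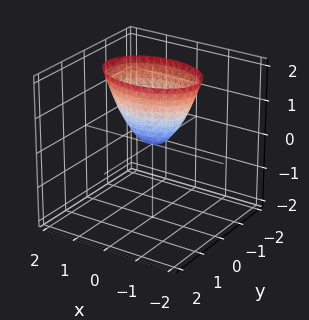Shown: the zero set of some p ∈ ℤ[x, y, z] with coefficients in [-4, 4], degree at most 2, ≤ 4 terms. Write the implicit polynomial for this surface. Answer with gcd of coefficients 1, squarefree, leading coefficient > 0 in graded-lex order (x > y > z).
(a) The degree is 2 — a single bowl opening along one axis; a quadric.
(b) Symmetries: mirror symmetry y ↦ −y ⇒ only even powers of y; it's symmetric under x → −x, forcing even powers of x.
(c) Checking where it meets the axes: one x-axis crossing is at x = 0; it meets the y-axis at y = 0 (among the integer gridlines).
(d) Putting this together gives p.

x^2 + 2*y^2 - z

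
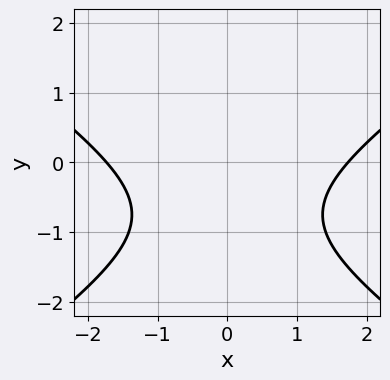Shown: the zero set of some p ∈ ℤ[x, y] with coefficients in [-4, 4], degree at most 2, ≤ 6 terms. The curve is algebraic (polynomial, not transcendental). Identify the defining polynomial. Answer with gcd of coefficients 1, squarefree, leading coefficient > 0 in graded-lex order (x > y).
(a) deg p = 2. A generic line meets the curve in up to 2 points.
(b) Symmetries: mirror symmetry x ↦ −x ⇒ only even powers of x.
(c) Reading off the gridlines: no y-intercept at any integer in the box.
(d) Matching integer coefficients to the picture gives p.

x^2 - 2*y^2 - 3*y - 3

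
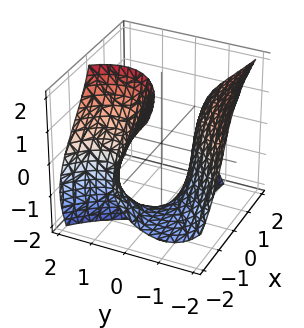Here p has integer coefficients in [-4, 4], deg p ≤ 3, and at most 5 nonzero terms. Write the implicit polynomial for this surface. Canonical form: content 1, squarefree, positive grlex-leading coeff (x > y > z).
x*z^2 + y^3 + 3*x*y - 2*y*z + 2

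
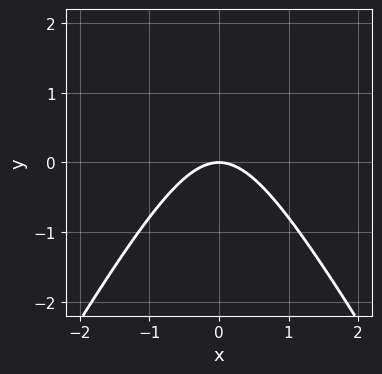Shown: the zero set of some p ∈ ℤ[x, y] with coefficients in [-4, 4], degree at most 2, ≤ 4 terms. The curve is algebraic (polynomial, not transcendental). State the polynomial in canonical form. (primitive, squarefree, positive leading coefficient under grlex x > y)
3*x^2 - y^2 + 3*y

(a) deg p = 2. A generic line meets the curve in up to 2 points.
(b) Symmetries: it's symmetric under x → −x, forcing even powers of x.
(c) Reading off the gridlines: one x-axis crossing is at x = 0; it crosses the y-axis at the gridline y = 0.
(d) The integer polynomial consistent with all of this is the stated p.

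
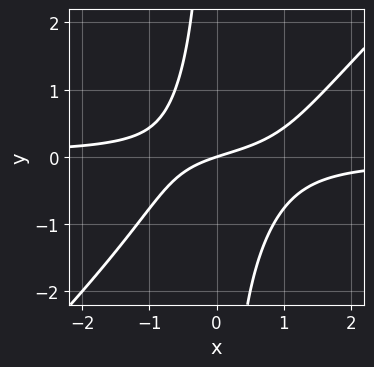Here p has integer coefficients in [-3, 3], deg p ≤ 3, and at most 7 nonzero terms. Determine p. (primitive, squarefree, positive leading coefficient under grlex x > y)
3*x^2*y - 3*x*y^2 - x*y + x - 3*y

(a) The degree is 3 — a generic line meets the curve in up to 3 points.
(b) Reading off the gridlines: it meets the x-axis at x = 0 (among the integer gridlines); it crosses the y-axis at the gridline y = 0.
(c) Putting this together gives p.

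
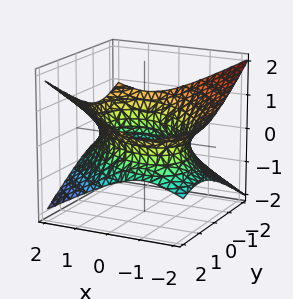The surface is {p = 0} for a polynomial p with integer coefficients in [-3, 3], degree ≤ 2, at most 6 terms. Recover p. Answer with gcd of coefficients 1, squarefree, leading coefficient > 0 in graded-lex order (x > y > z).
(a) deg p = 2. No degree-1 surface has this shape.
(b) From the axis intercepts and sections: the surface avoids every integer z-axis point in the box.
(c) Matching integer coefficients to the picture gives p.

x^2 + x*y + y^2 - 3*z^2 - 2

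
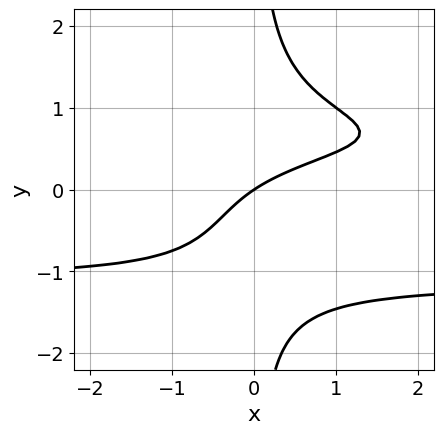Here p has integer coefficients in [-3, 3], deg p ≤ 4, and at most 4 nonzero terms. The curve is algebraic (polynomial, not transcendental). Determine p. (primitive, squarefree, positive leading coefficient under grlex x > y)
3*x*y^3 - 2*x*y + 2*x - 3*y

1. Degree: the shape is more complex than any degree-3 curve, so deg p = 4.
2. Against the integer gridlines: it meets the y-axis at y = 0 (among the integer gridlines); one x-axis crossing is at x = 0.
3. Assembling these constraints gives the stated polynomial.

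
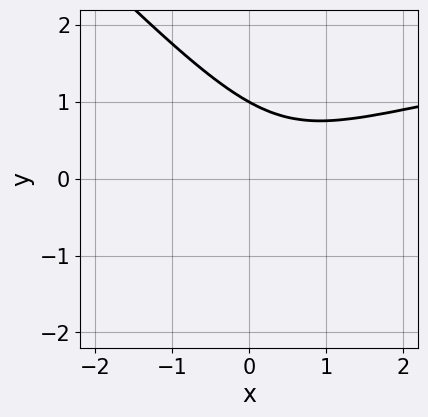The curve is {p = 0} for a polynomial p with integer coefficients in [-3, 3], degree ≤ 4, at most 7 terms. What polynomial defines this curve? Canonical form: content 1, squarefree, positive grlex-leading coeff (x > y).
1. deg p = 3. A generic line meets the curve in up to 3 points.
2. From the axis intercepts and sections: the curve avoids every integer x-axis point in the box; it crosses the y-axis at the gridline y = 1.
3. These observations pin down the coefficients.

3*x*y^2 + 3*y^3 - 2*x^2 + 2*x - 3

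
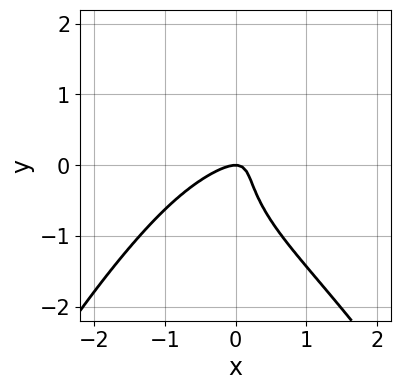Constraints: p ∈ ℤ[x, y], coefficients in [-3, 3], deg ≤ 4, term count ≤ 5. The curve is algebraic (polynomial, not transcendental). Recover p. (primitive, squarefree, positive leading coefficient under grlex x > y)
First, the degree is 4 — no degree-3 curve has this shape.
Then, from the visible intercepts: it meets the x-axis at x = 0 (among the integer gridlines); it meets the y-axis at y = 0 (among the integer gridlines).
Finally, assembling these constraints gives the stated polynomial.

x^4 + 2*y^3 + 2*x^2 - 3*x*y + y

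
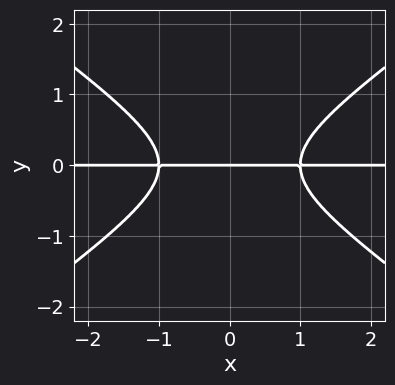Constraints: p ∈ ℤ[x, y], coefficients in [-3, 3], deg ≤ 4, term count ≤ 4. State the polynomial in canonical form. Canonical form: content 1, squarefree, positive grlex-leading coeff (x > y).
x^2*y - 2*y^3 - y

deg p = 3.
Symmetries: it's symmetric under x → −x, forcing even powers of x.
From the axis intercepts and sections: it meets the y-axis at y = 0 (among the integer gridlines); the visible x-axis segment lies entirely on the curve.
These observations pin down the coefficients.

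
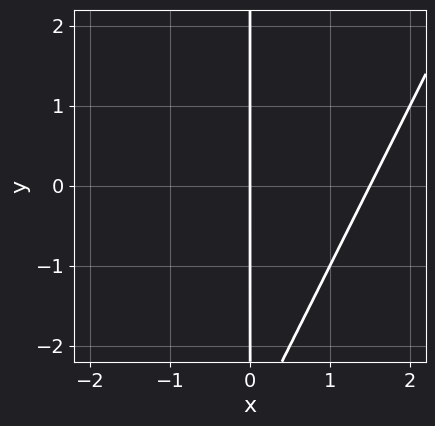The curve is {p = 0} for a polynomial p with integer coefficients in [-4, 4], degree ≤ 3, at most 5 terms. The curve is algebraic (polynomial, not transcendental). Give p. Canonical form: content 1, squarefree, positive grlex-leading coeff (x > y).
2*x^2 - x*y - 3*x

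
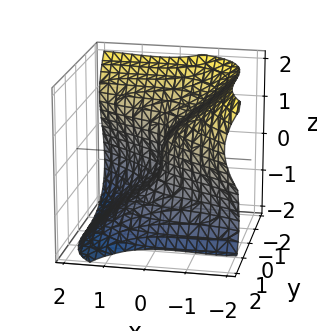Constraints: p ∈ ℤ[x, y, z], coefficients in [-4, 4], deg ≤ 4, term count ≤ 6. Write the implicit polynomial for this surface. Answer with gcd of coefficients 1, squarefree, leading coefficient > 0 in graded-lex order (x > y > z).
deg p = 3.
From the visible intercepts: it crosses the y-axis at the gridline y = 0; it crosses the z-axis at the gridline z = 0; it meets the x-axis at x = 0 (among the integer gridlines).
Fitting integer coefficients to these (and the overall shape) gives p.

x^3 - 2*x^2*z + 2*y^3 + 3*z^3 + 3*x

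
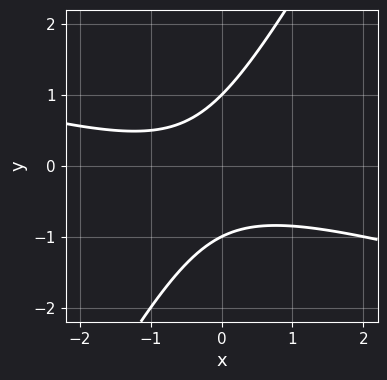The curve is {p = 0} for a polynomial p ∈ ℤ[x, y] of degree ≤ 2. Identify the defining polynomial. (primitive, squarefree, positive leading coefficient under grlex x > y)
(a) deg p = 2. No degree-1 curve has this shape.
(b) Checking where it meets the axes: no x-intercept at any integer in the box; the y-axis gridline crossings are at y ∈ {-1, 1}.
(c) These observations pin down the coefficients.

x^2 + 3*x*y - 2*y^2 + x + 2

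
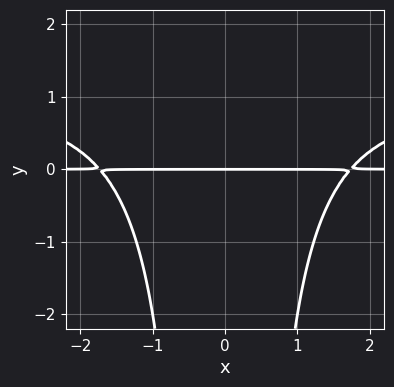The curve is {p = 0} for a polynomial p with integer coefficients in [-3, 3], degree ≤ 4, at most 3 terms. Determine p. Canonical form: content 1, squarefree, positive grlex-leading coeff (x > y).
First, degree: no degree-3 curve has this shape, so deg p = 4.
Then, symmetries: it's symmetric under x → −x, forcing even powers of x.
Next, reading off the gridlines: it crosses the y-axis at the gridline y = 0; the visible x-axis segment lies entirely on the curve.
Finally, solving for integer coefficients yields p as stated.

x^2*y^2 - x^2*y + 3*y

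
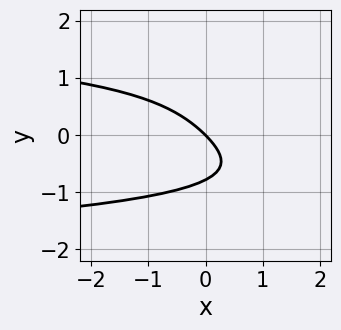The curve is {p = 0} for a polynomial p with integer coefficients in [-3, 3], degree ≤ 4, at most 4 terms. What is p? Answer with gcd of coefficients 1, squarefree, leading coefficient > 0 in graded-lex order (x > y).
3*y^4 + 2*y^2 + 3*x + 3*y

deg p = 4. A generic line meets the curve in up to 4 points.
Observable constraints: one y-axis crossing is at y = 0; one x-axis crossing is at x = 0.
These observations pin down the coefficients.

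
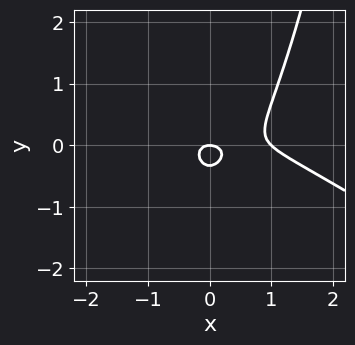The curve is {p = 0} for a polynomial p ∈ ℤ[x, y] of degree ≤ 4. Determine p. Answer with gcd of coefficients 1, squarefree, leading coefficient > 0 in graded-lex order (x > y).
2*x^3 + 3*x^2*y - 2*x^2 - 3*y^2 - y

Degree: the shape is more complex than any degree-2 curve, so deg p = 3.
Observable constraints: it meets the y-axis at y = 0 (among the integer gridlines); among the integer gridlines, it crosses the x-axis at x ∈ {0, 1}.
Solving for integer coefficients yields p as stated.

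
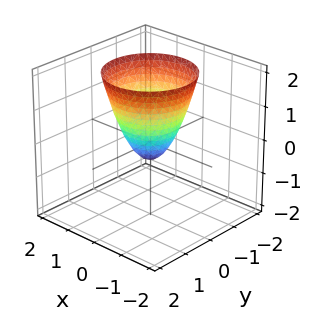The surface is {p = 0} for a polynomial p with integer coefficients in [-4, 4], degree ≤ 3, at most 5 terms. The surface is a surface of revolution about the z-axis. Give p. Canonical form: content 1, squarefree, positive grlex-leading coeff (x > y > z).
3*x^2 + 3*y^2 - 2*z - 1

The degree is 2 — no degree-1 surface has this shape.
Symmetries: rotational symmetry about the z-axis ⇒ p depends on x, y only through x² + y².
Against the integer gridlines: a circular section at z = 1 has radius exactly 1.
The integer polynomial consistent with all of this is the stated p.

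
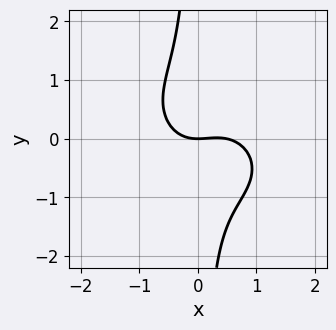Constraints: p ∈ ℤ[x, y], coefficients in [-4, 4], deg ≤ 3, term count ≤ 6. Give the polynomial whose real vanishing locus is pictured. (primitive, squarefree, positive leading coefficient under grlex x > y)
2*x^3 + x^2*y + 3*x*y^2 - x^2 + 2*y

1. deg p = 3. The shape is more complex than any degree-2 curve.
2. Against the integer gridlines: it meets the y-axis at y = 0 (among the integer gridlines); it crosses the x-axis at the gridline x = 0.
3. Assembling these constraints gives the stated polynomial.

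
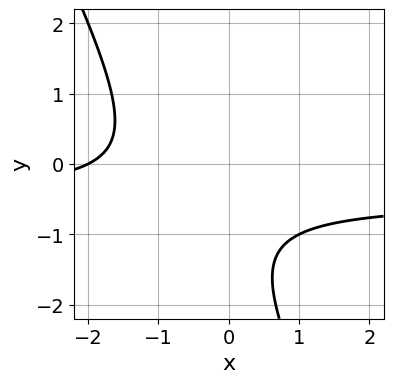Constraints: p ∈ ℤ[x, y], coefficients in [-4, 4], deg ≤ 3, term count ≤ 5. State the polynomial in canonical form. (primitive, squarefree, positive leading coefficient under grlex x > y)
2*x*y + y^2 + x + 2*y + 2

(a) The degree is 2 — no degree-1 curve has this shape.
(b) From the visible intercepts: it misses every integer gridline on the y-axis; one x-axis crossing is at x = -2.
(c) Putting this together gives p.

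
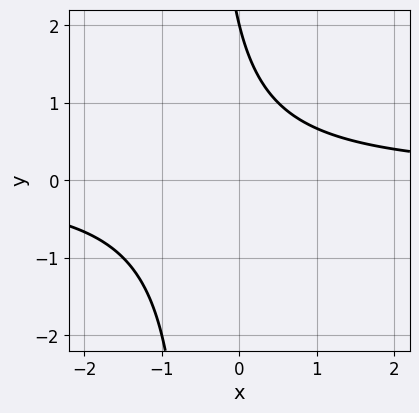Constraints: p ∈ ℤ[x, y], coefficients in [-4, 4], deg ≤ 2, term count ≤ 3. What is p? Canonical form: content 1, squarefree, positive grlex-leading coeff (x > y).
2*x*y + y - 2

1. The degree is 2 — the shape is more complex than any degree-1 curve.
2. Observable constraints: it misses every integer gridline on the x-axis; one y-axis crossing is at y = 2.
3. These observations pin down the coefficients.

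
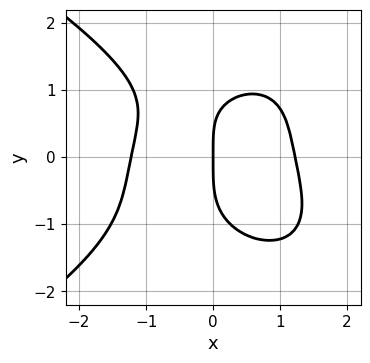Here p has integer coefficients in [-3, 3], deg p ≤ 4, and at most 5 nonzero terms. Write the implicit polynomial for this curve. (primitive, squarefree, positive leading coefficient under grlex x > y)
y^4 + 2*x^3 + x*y - 3*x

Degree: no degree-3 curve has this shape, so deg p = 4.
From the axis intercepts and sections: it meets the x-axis at x = 0 (among the integer gridlines); one y-axis crossing is at y = 0.
The integer polynomial consistent with all of this is the stated p.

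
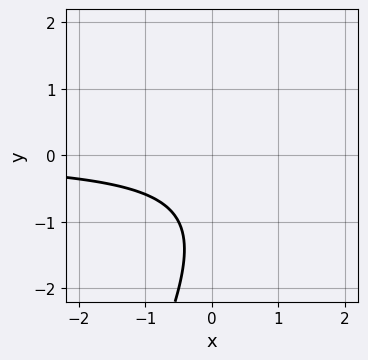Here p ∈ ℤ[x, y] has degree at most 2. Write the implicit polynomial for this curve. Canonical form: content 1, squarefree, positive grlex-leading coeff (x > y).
2*x*y - y^2 - 2*y - 2

1. The degree is 2 — a generic line meets the curve in up to 2 points.
2. Against the integer gridlines: no y-intercept at any integer in the box; the curve avoids every integer x-axis point in the box.
3. Assembling these constraints gives the stated polynomial.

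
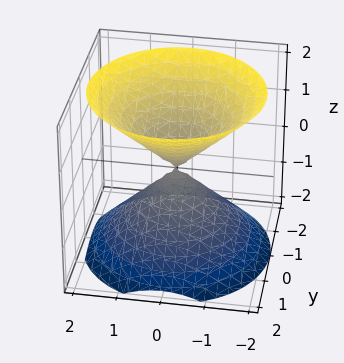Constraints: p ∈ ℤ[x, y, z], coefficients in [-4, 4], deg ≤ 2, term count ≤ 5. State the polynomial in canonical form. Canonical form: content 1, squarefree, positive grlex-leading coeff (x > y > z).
x^2 + y^2 - z^2

1. The picture has 2 separate pieces. Treating them together as one polynomial.
2. The degree is 2 — two nappes meeting at a single point; a quadric.
3. Symmetries: the z-axis is an axis of rotation, so x and y enter only as x² + y²; it's symmetric under z → −z, forcing even powers of z.
4. From the visible intercepts: one x-axis crossing is at x = 0; a circular section at z = -1 has radius exactly 1; it crosses the z-axis at the gridline z = 0; it crosses the y-axis at the gridline y = 0.
5. Matching integer coefficients to the picture gives p.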